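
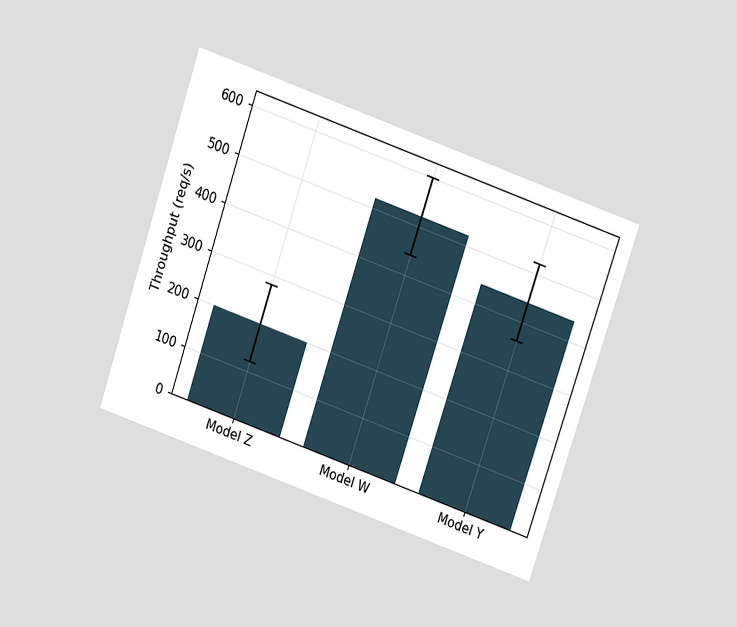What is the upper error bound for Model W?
600req/s

The chart is tilted about 19° clockwise and viewed slightly from above. The Model W bar's upper whisker reaches 600req/s.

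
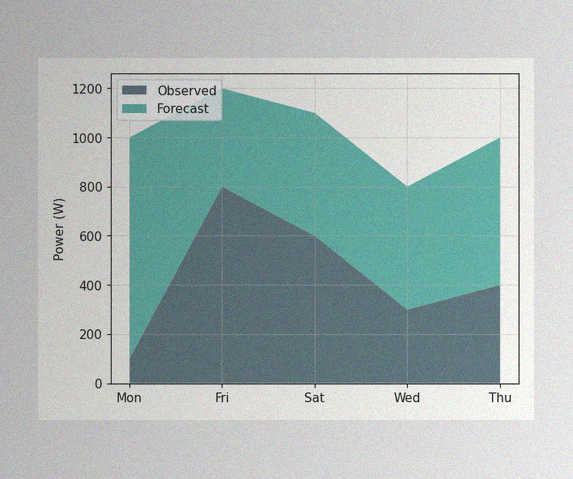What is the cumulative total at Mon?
1000W

The image has some photo noise and uneven lighting. The stacked total at Mon reaches 1000W.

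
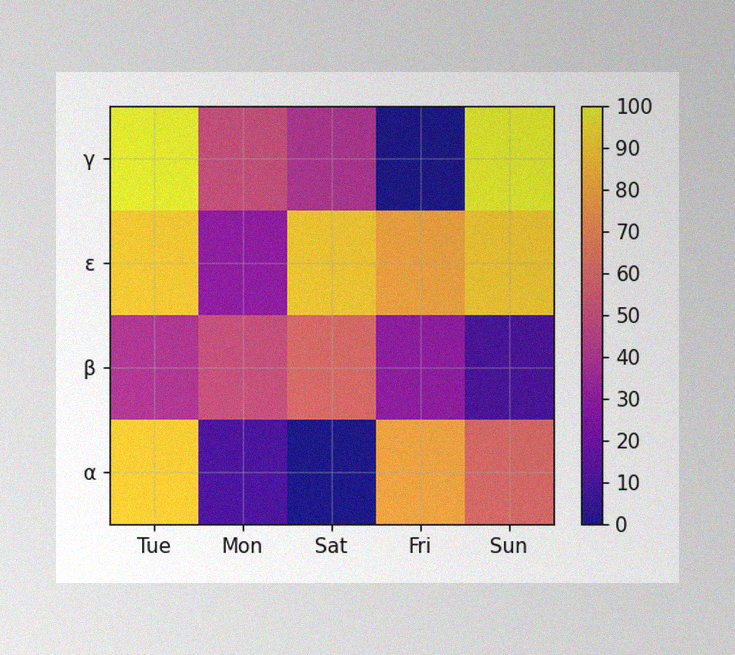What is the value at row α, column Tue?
90

The image has some photo noise and uneven lighting. Matching cell (α, Tue) against the colorbar gives 90.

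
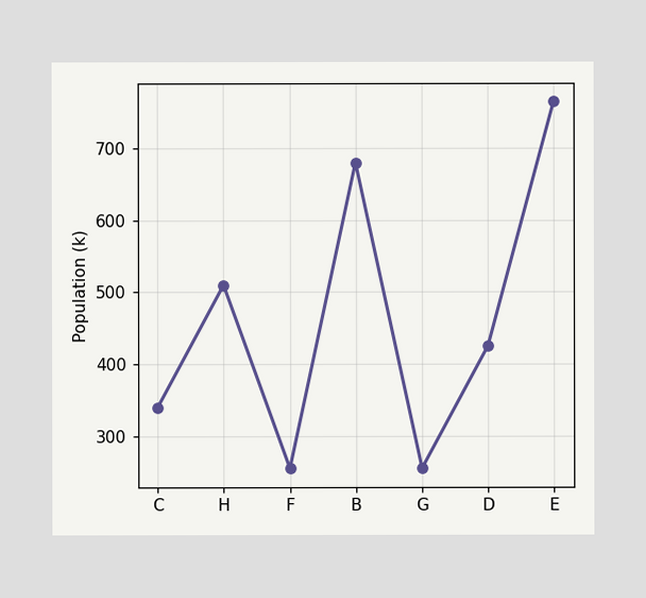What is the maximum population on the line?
765k

The highest point is at E, and reading across to the y-axis gives 765k.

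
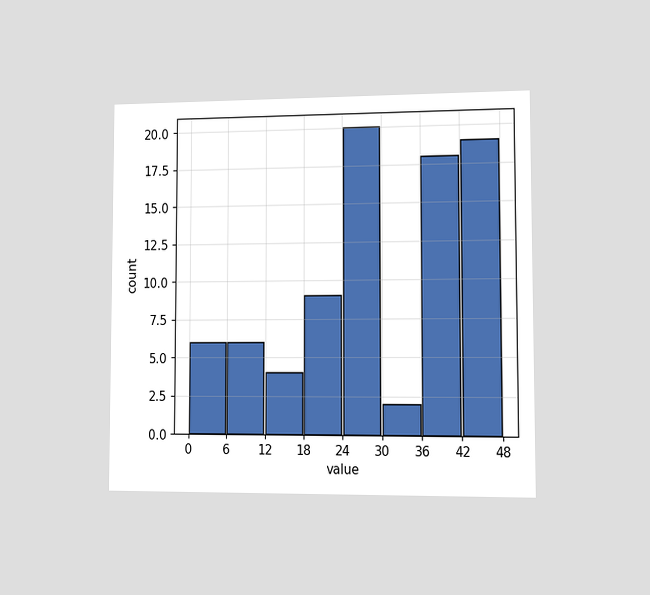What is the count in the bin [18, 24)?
The chart is viewed slightly from the right. The [18, 24) bin has height 9.

9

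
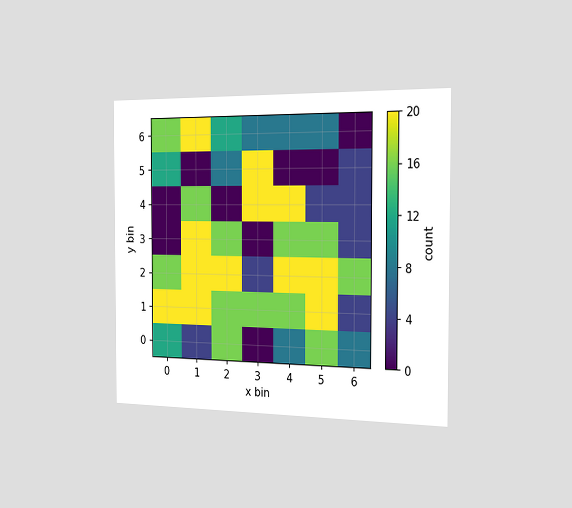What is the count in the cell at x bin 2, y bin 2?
20

The chart is viewed slightly from the right. Matching the cell (2, 2) against the colorbar gives 20.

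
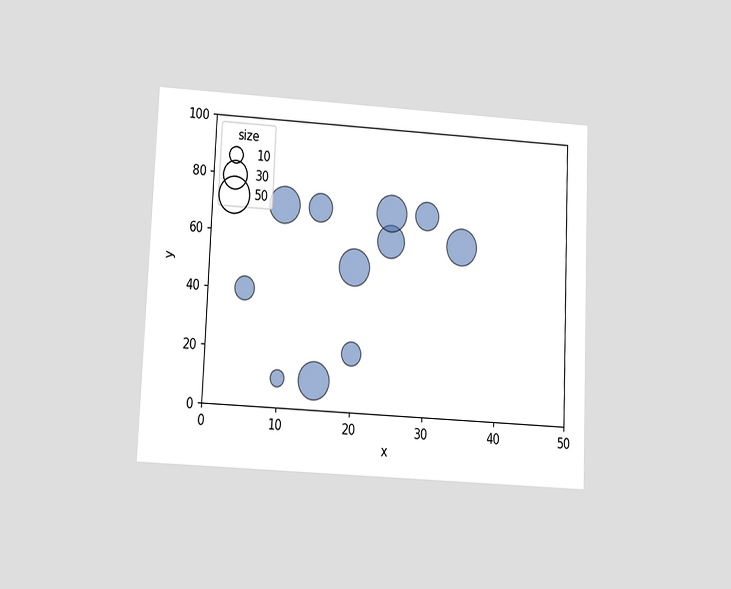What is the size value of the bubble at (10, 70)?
The chart is tilted about 3° clockwise and viewed slightly from below. Matching the bubble at (10, 70) against the size legend gives 50.

50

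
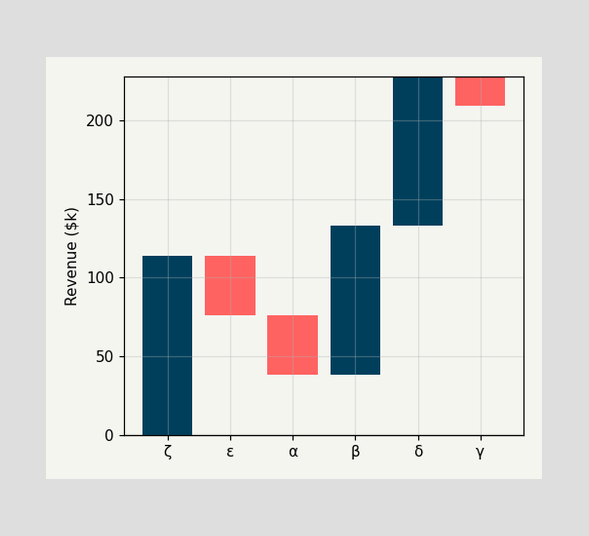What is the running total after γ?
$209k

After γ the running total reaches $209k.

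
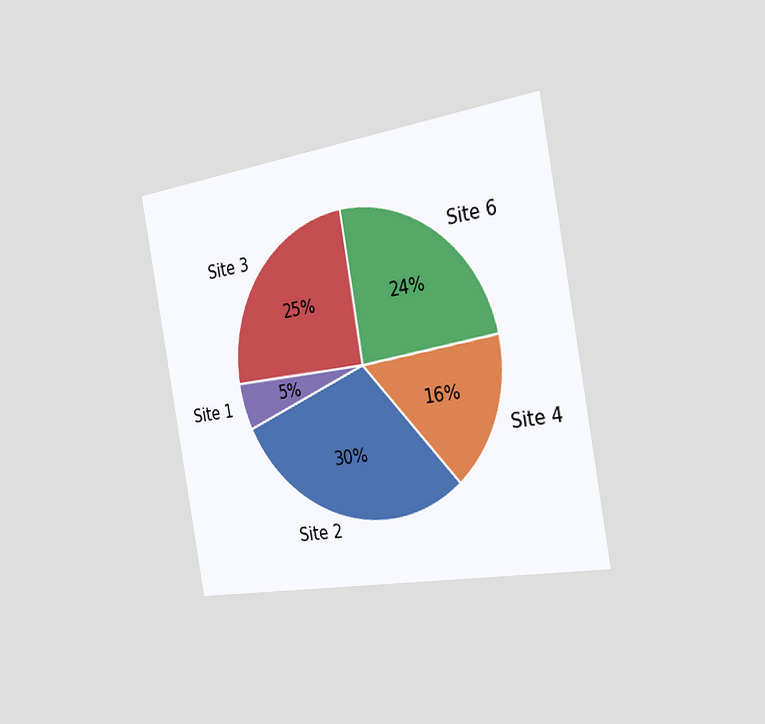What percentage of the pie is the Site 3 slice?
25%

The chart is tilted about 10° counter-clockwise and viewed slightly from the right. The Site 3 slice takes up 25% of the pie.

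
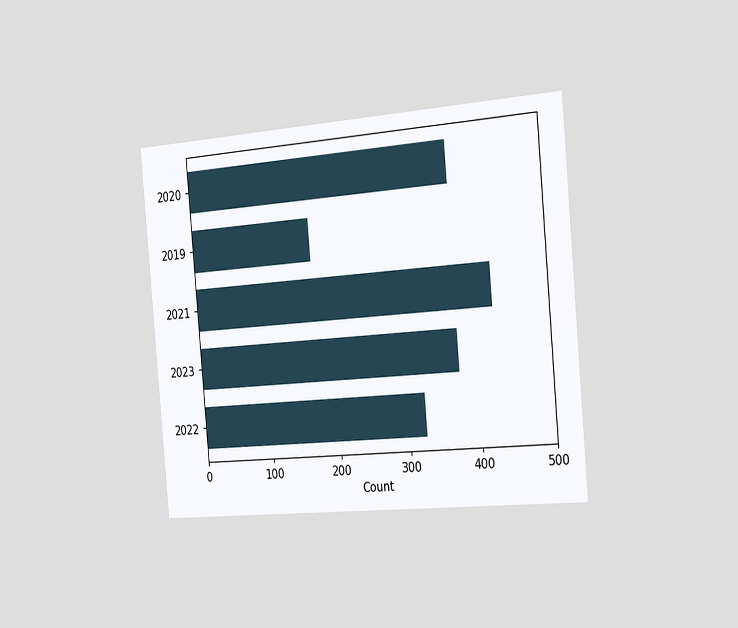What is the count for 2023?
The chart is tilted about 5° counter-clockwise and viewed slightly from the right. Reading along the chart's x-axis, the 2023 bar reaches 375.

375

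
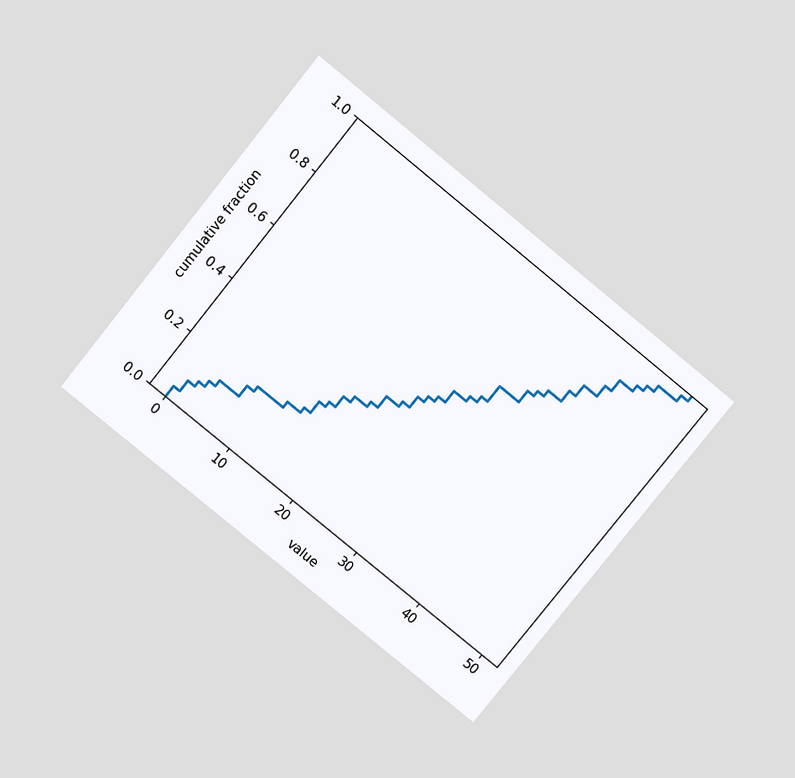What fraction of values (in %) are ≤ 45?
94%

The chart is tilted about 39° clockwise and viewed slightly from above. At x=45 the ECDF step is at 94%.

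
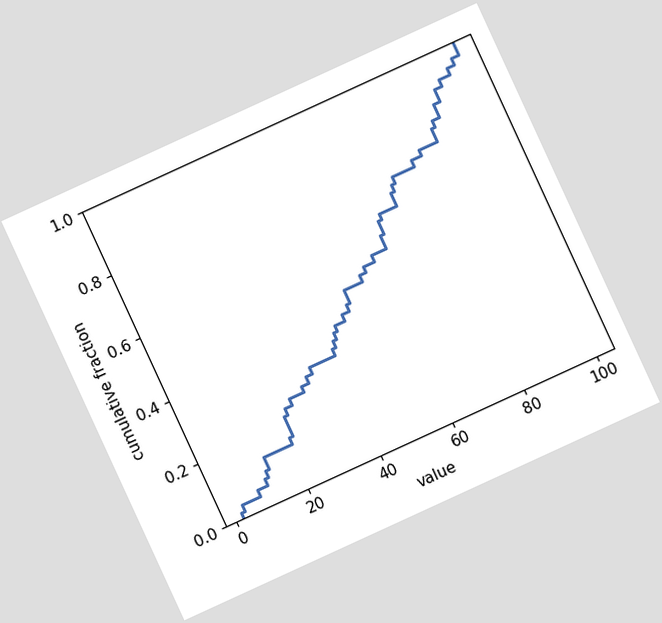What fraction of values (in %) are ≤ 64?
62%

The chart is tilted about 25° counter-clockwise. At x=64 the ECDF step is at 62%.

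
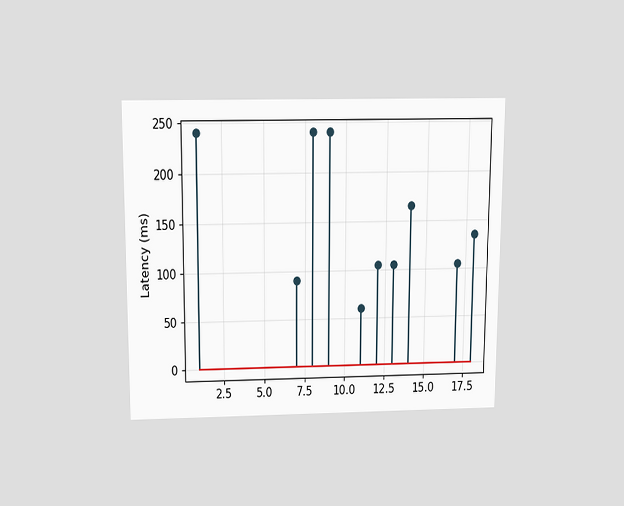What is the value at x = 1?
The chart is viewed slightly from above. The stem at x=1 reaches 240ms.

240ms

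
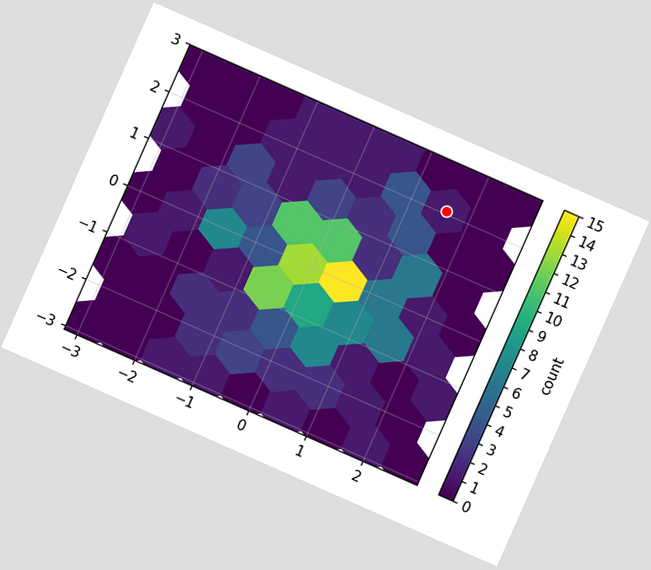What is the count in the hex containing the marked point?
The chart is tilted about 24° clockwise. The marked hex reads 1 on the colorbar.

1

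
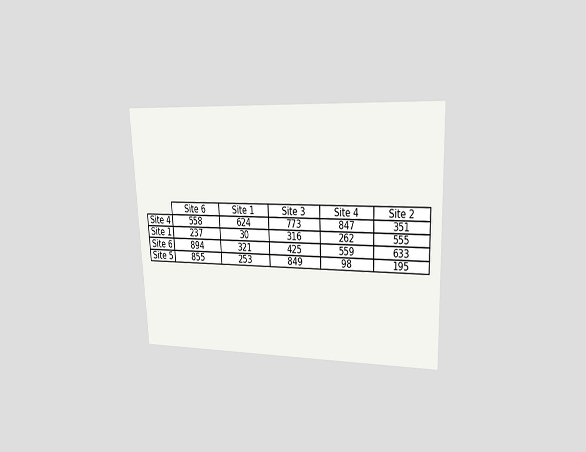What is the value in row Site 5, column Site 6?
855

The chart is tilted about 2° counter-clockwise and viewed at a slight angle. The (Site 5, Site 6) cell reads 855.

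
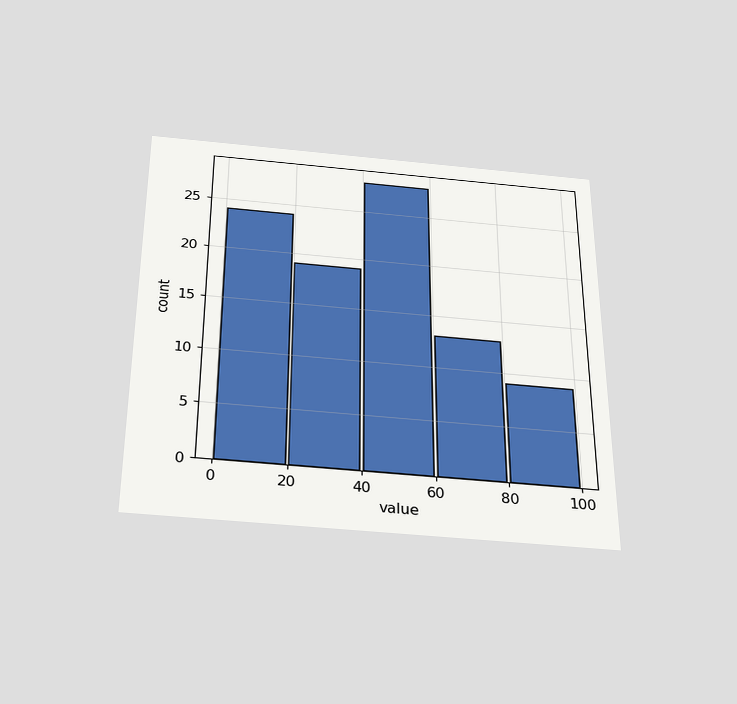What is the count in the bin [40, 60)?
28

The chart is viewed slightly from below. The [40, 60) bin has height 28.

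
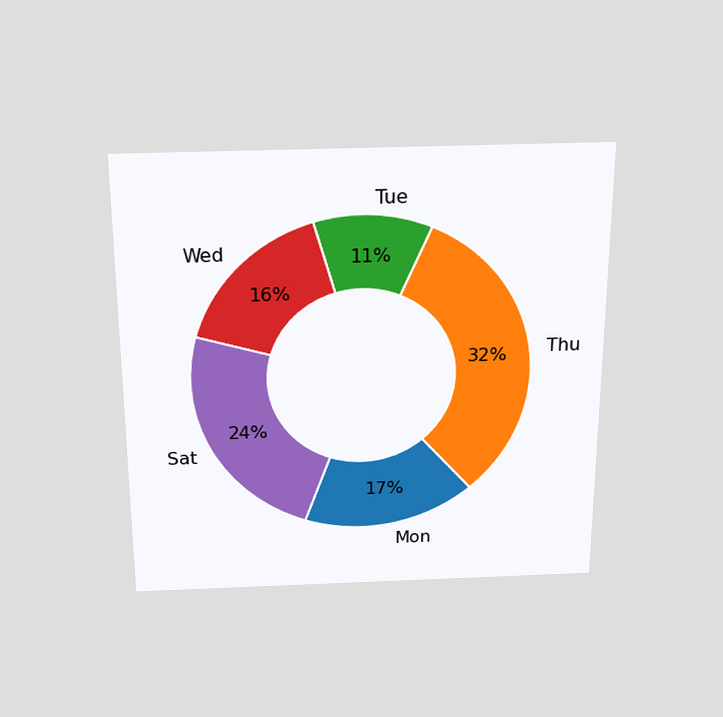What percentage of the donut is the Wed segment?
The chart is viewed slightly from above. The Wed segment takes up 16% of the ring.

16%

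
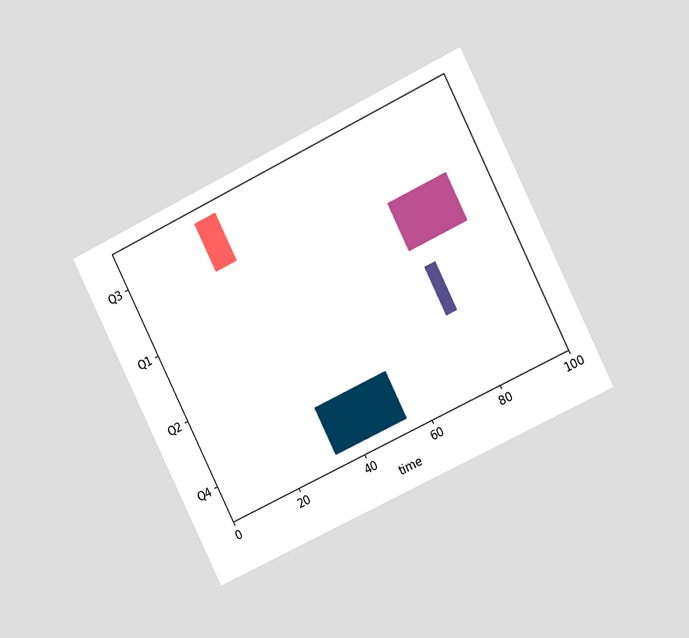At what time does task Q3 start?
24

The chart is tilted about 26° counter-clockwise and viewed slightly from the right. The Q3 bar begins at t=24.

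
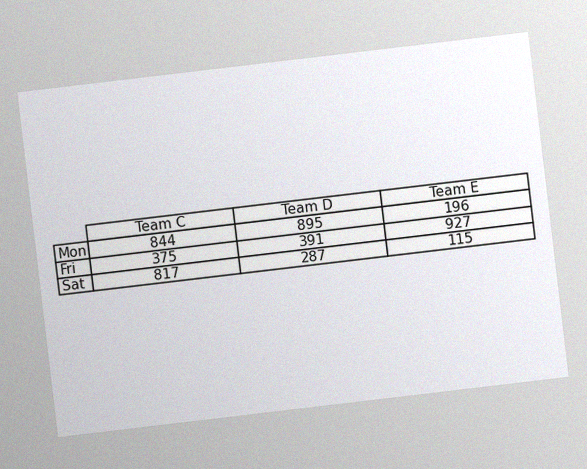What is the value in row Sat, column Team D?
The chart is tilted about 7° counter-clockwise, with some photo noise. The (Sat, Team D) cell reads 287.

287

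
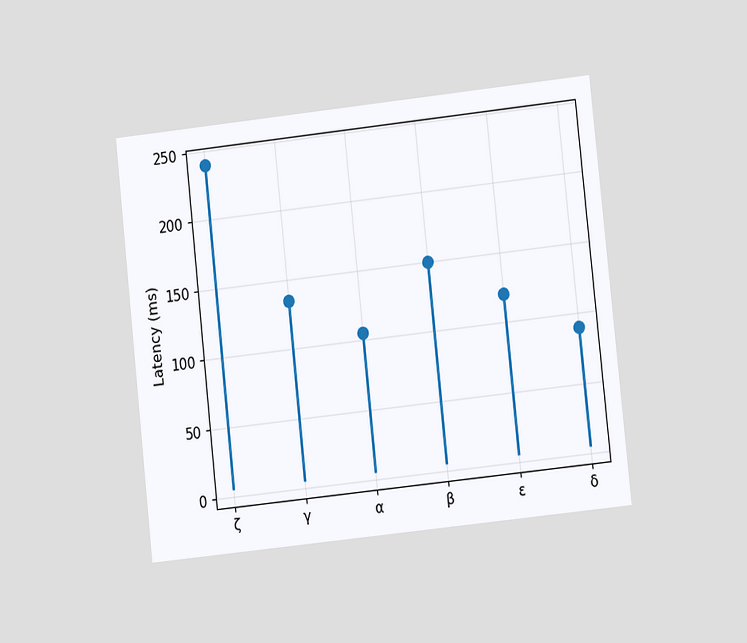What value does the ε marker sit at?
The chart is tilted about 6° counter-clockwise and viewed at a slight angle. The ε marker sits at 120ms.

120ms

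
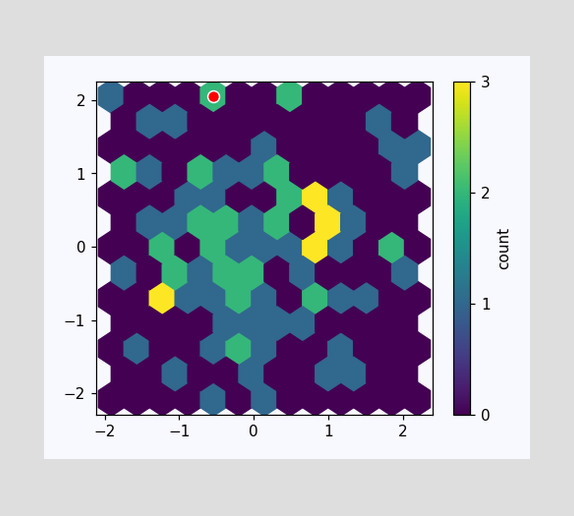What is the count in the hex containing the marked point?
2

The marked hex reads 2 on the colorbar.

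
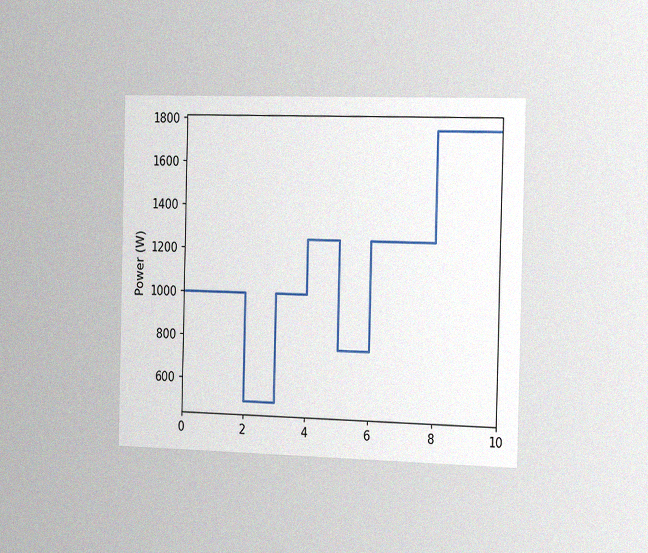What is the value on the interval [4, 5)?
1250W

The chart is viewed slightly from the right, with some photo noise. On [4, 5) the step sits at 1250W.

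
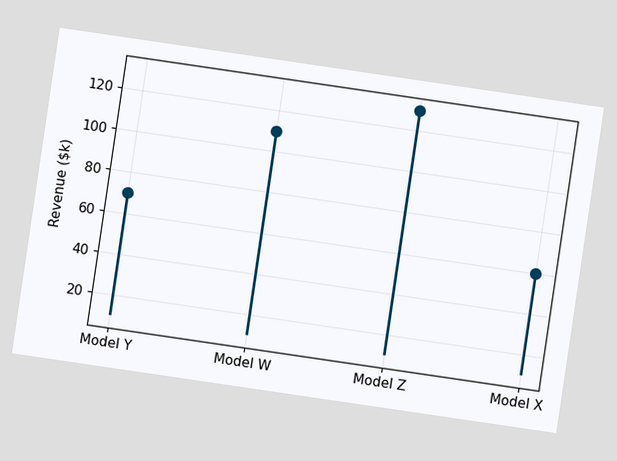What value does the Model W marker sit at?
The chart is tilted about 8° clockwise. The Model W marker sits at $110k.

$110k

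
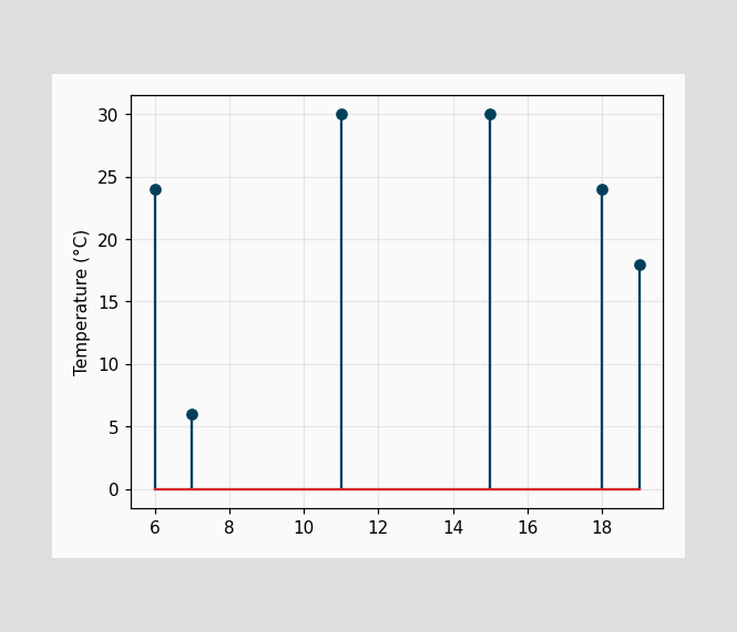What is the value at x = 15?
The stem at x=15 reaches 30°C.

30°C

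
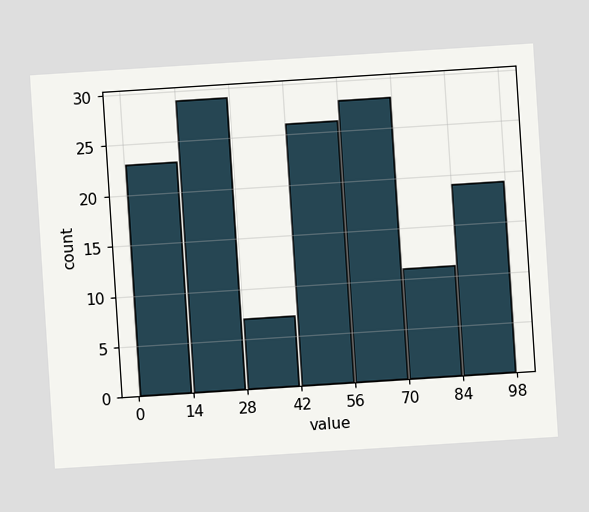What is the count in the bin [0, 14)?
23

The chart is tilted about 4° counter-clockwise. The [0, 14) bin has height 23.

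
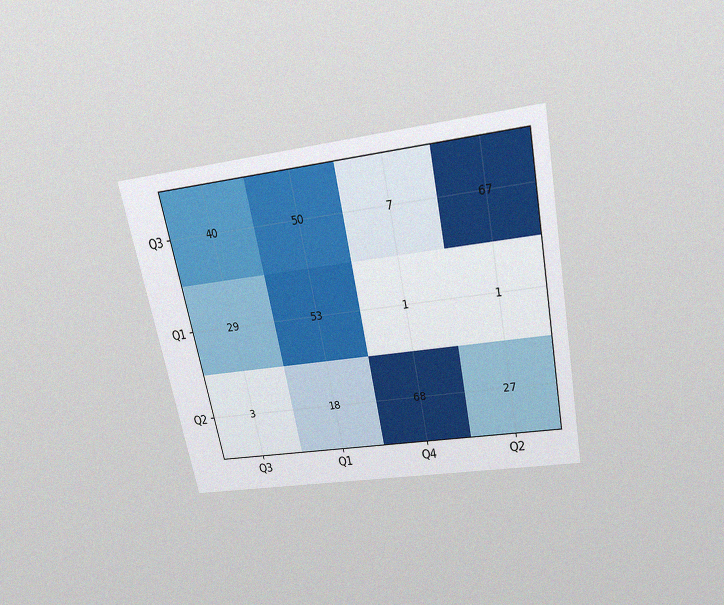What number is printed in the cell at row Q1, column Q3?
The chart is tilted about 12° counter-clockwise and viewed slightly from above, with some photo noise. The (Q1, Q3) cell reads 29.

29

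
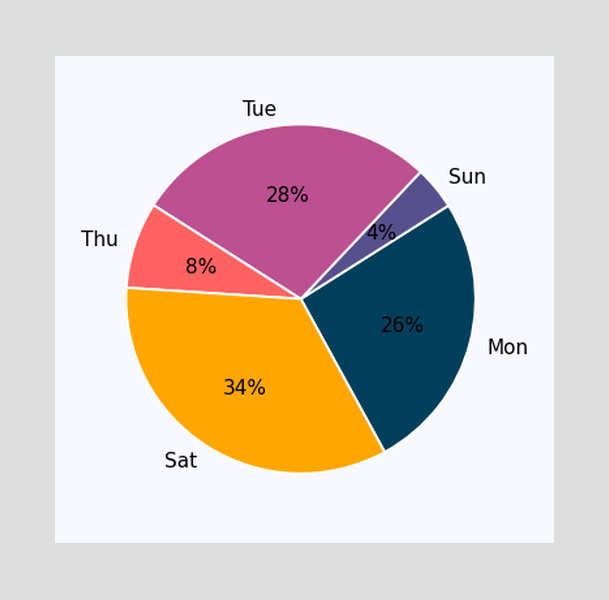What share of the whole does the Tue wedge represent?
28%

The Tue slice takes up 28% of the pie.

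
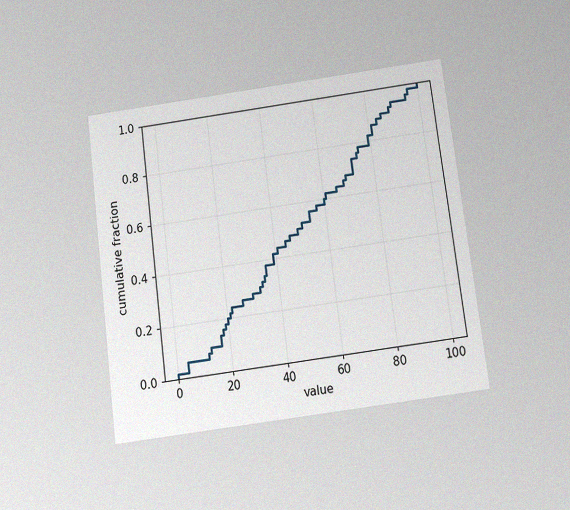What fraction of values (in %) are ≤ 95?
96%

The chart is tilted about 7° counter-clockwise and viewed slightly from below, with some photo noise. At x=95 the ECDF step is at 96%.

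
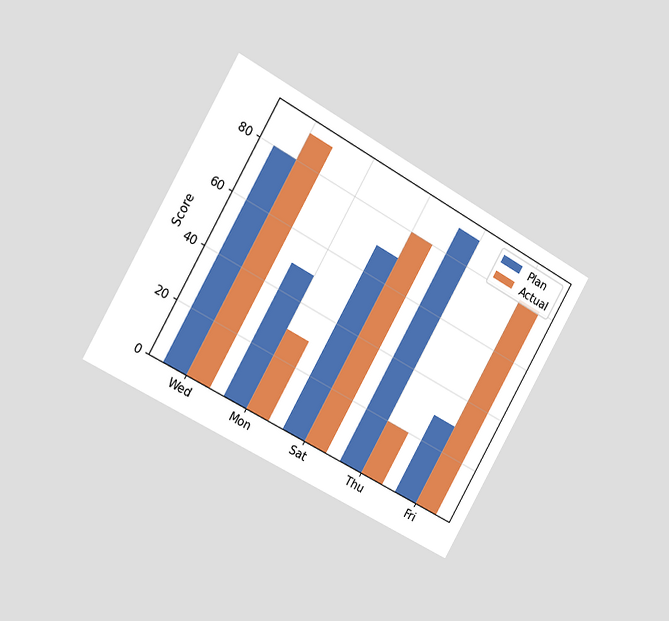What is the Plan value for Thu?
90

The chart is tilted about 29° clockwise and viewed slightly from the left. The Plan bar at Thu reaches 90 on the y-axis.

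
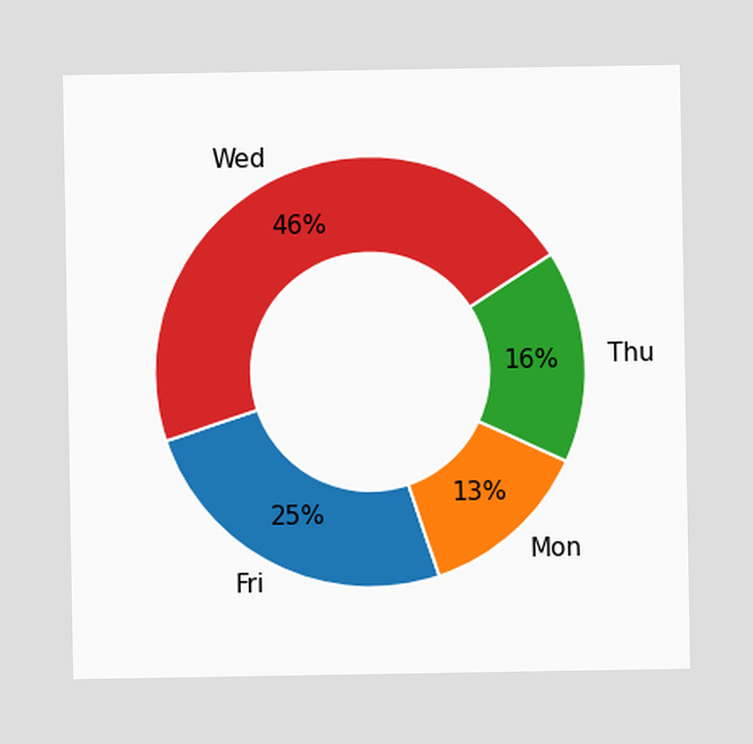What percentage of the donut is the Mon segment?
The Mon segment takes up 13% of the ring.

13%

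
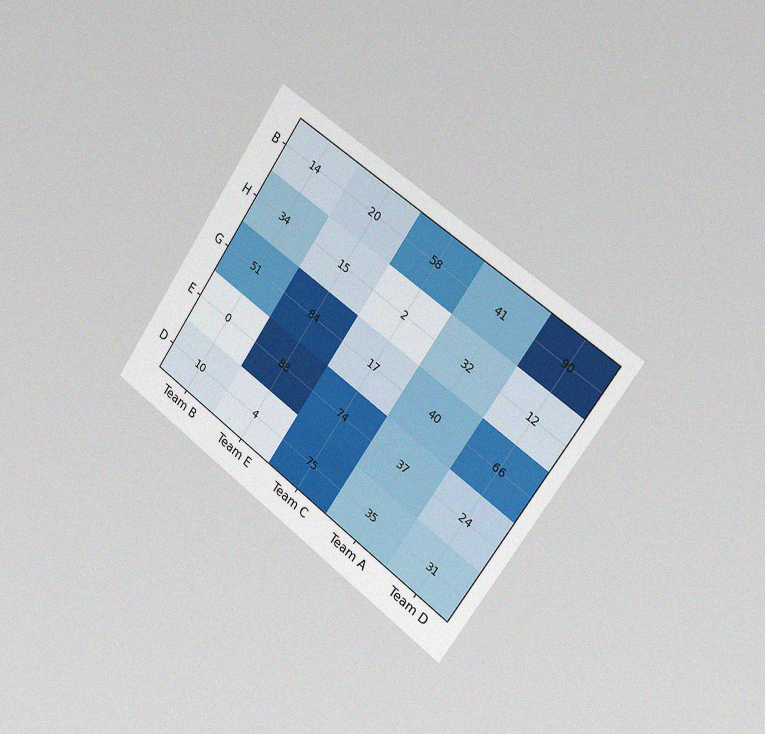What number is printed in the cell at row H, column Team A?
The chart is tilted about 35° clockwise and viewed slightly from the right, with some photo noise. The (H, Team A) cell reads 32.

32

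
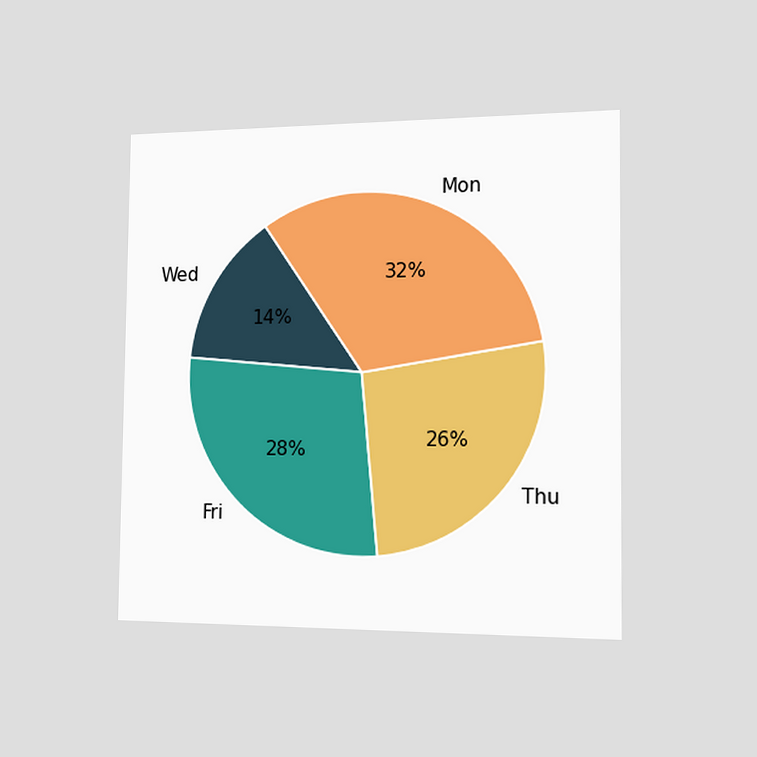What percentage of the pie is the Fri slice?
28%

The chart is viewed slightly from the right. The Fri slice takes up 28% of the pie.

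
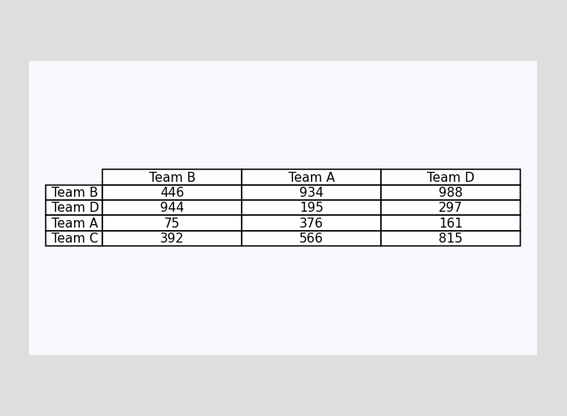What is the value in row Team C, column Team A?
The (Team C, Team A) cell reads 566.

566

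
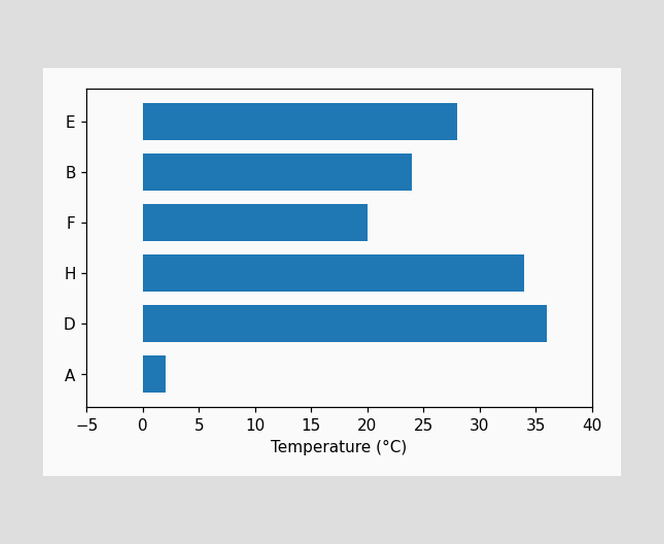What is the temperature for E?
Reading along the chart's x-axis, the E bar reaches 28°C.

28°C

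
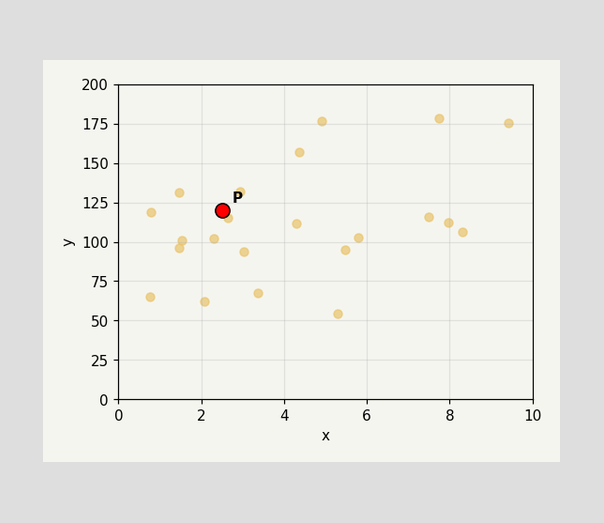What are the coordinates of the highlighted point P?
Following the gridlines from P to each axis, P sits at (2.5, 120).

(2.5, 120)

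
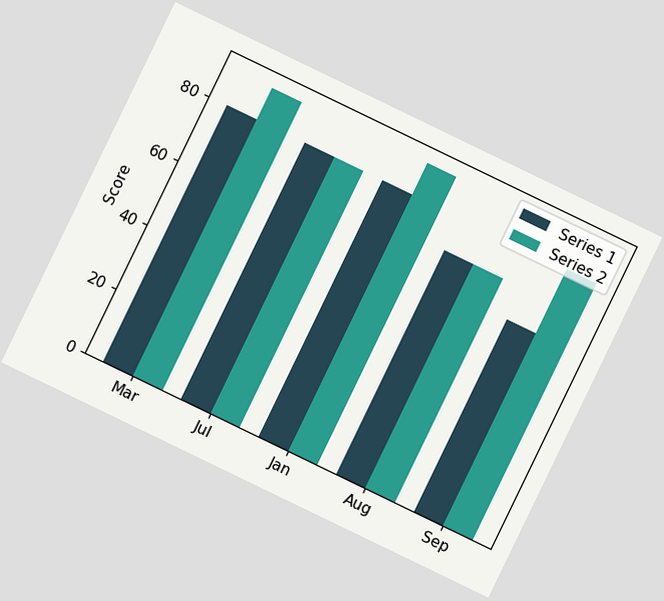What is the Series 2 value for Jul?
The chart is tilted about 26° clockwise. The Series 2 bar at Jul reaches 80 on the y-axis.

80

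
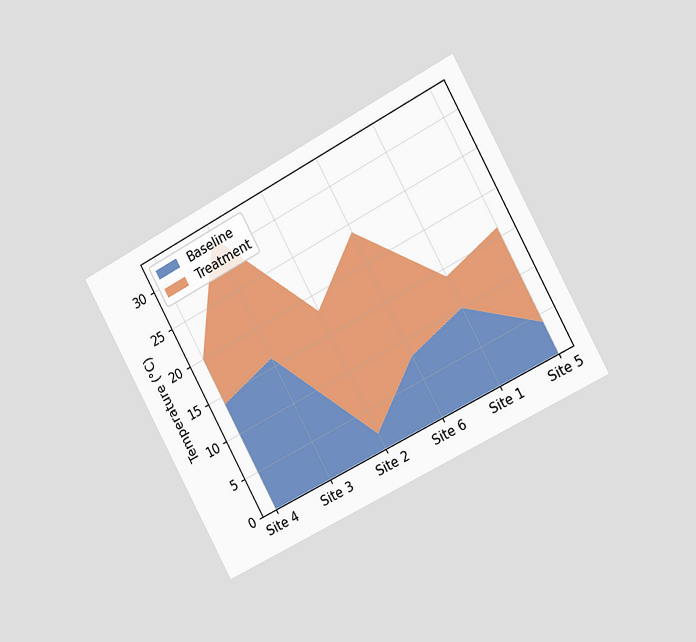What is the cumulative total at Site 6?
24°C

The chart is tilted about 29° counter-clockwise and viewed slightly from the right. The stacked total at Site 6 reaches 24°C.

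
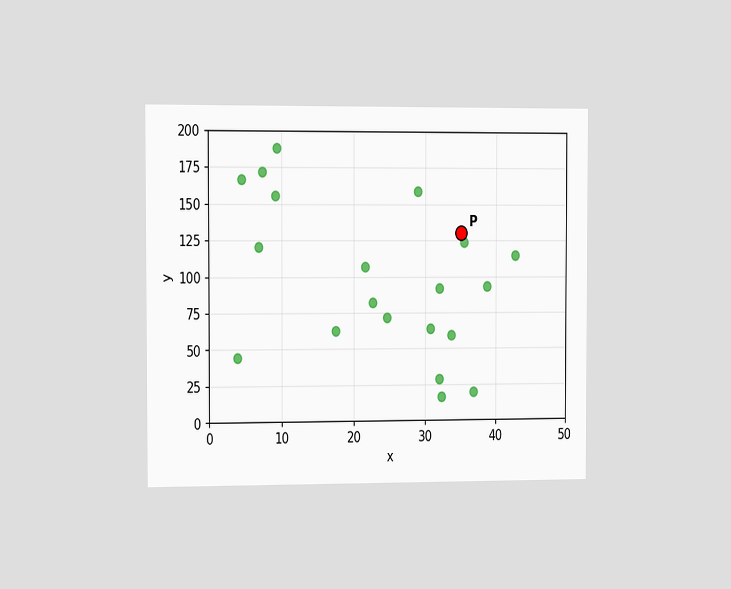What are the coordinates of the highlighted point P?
The chart is viewed slightly from the left. Following the gridlines from P to each axis, P sits at (35, 130).

(35, 130)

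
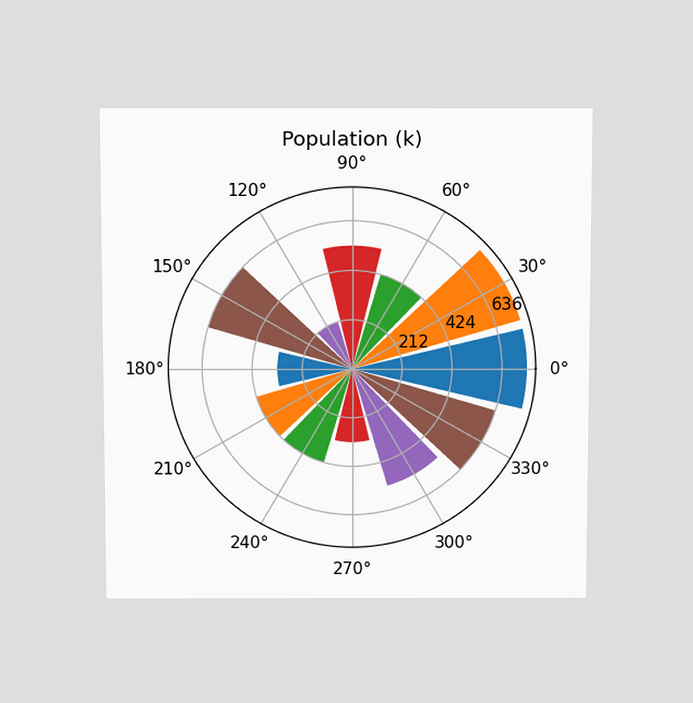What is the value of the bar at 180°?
The chart is viewed slightly from above. The bar at 180° reaches 318k on the radial axis.

318k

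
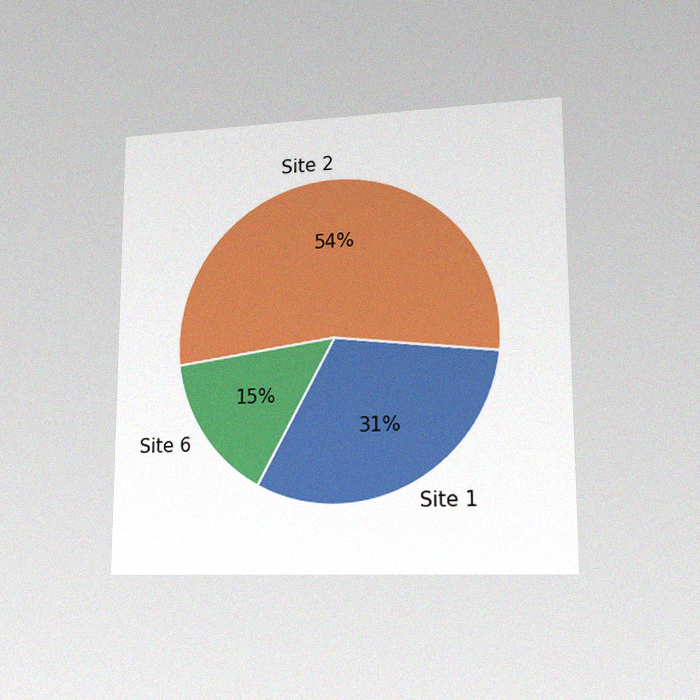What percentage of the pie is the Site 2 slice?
The chart is viewed slightly from the right, with some photo noise. The Site 2 slice takes up 54% of the pie.

54%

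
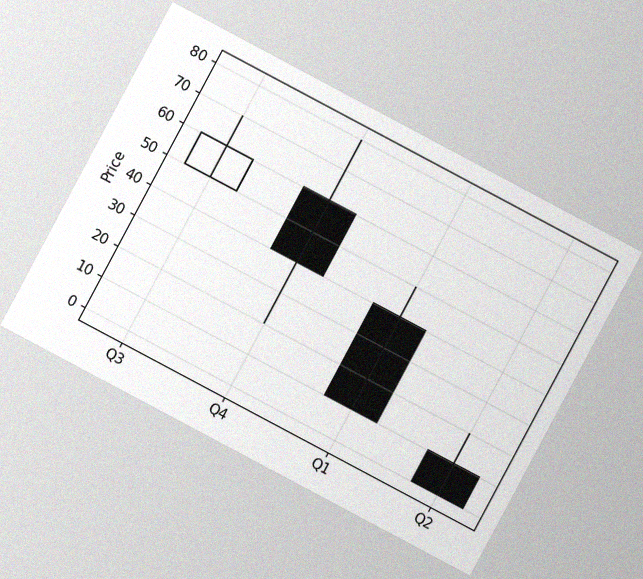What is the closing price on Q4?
The chart is tilted about 28° clockwise, with some photo noise. The Q4 candle closes at 40.

40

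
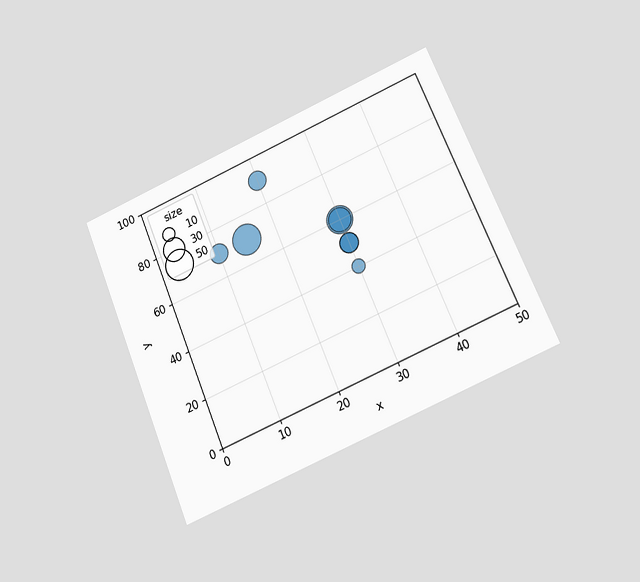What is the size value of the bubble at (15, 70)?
The chart is tilted about 23° counter-clockwise and viewed at a slight angle. Matching the bubble at (15, 70) against the size legend gives 50.

50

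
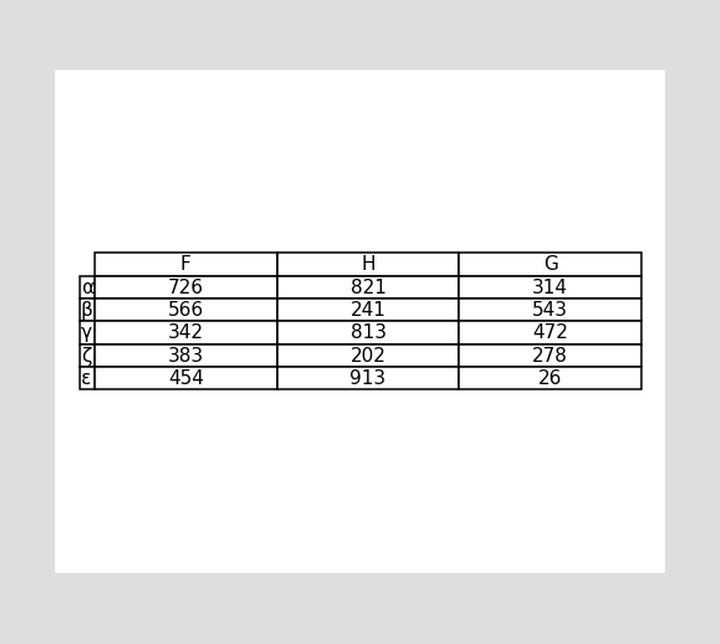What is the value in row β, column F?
566

The (β, F) cell reads 566.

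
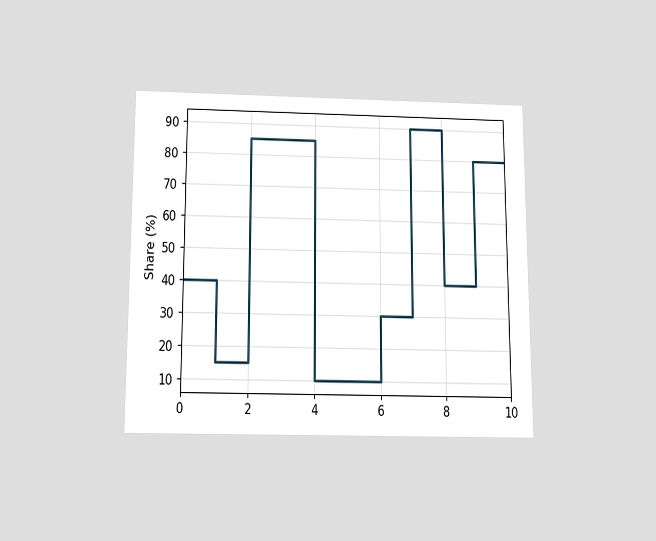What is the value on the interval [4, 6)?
10%

The chart is viewed slightly from below. On [4, 6) the step sits at 10%.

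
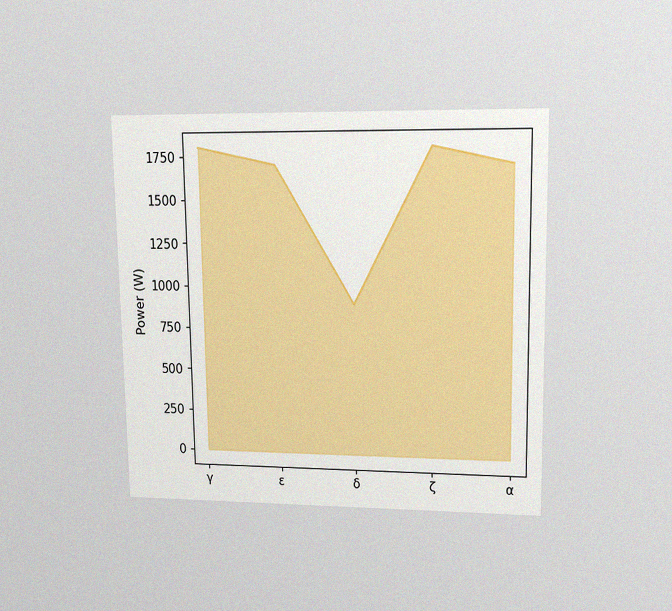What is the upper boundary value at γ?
The chart is viewed at a slight angle, with some photo noise. At γ the upper boundary is at 1800W.

1800W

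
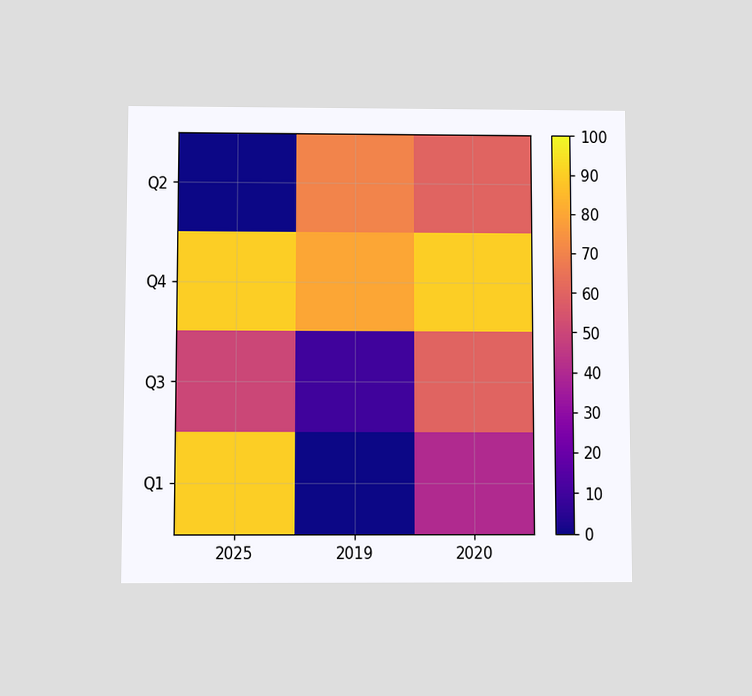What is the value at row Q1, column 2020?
The chart is viewed slightly from below. Matching cell (Q1, 2020) against the colorbar gives 40.

40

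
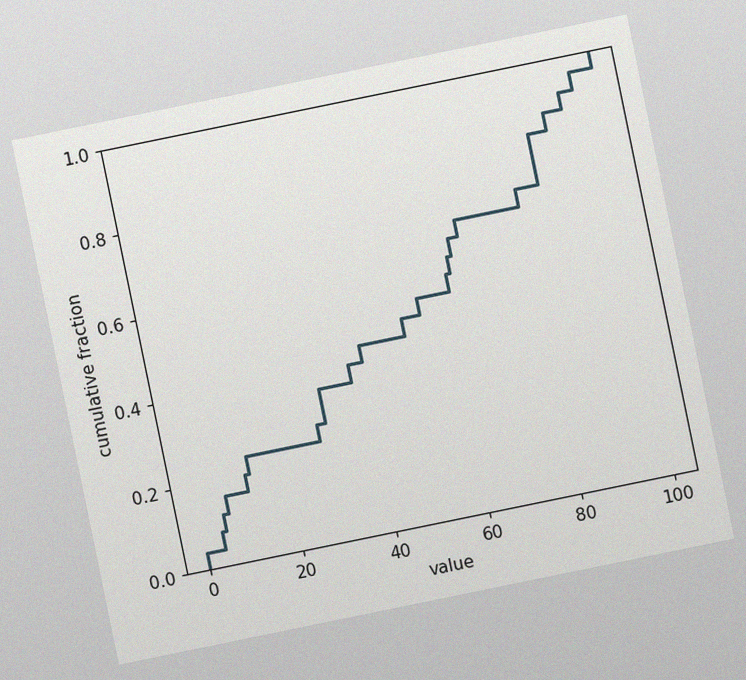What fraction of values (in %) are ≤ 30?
The chart is tilted about 12° counter-clockwise, with some photo noise. At x=30 the ECDF step is at 36%.

36%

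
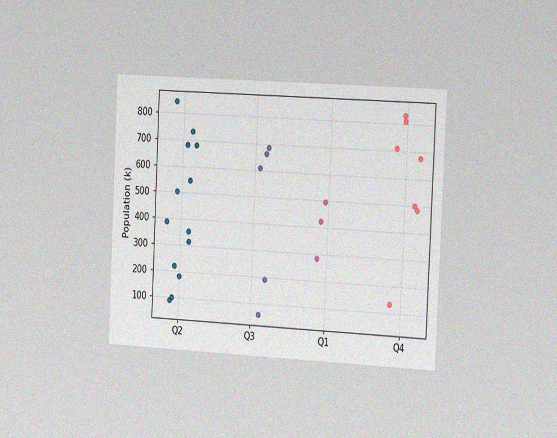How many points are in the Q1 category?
The chart is tilted about 3° clockwise and viewed slightly from the right, with some photo noise. Counting the markers in the Q1 column gives 3.

3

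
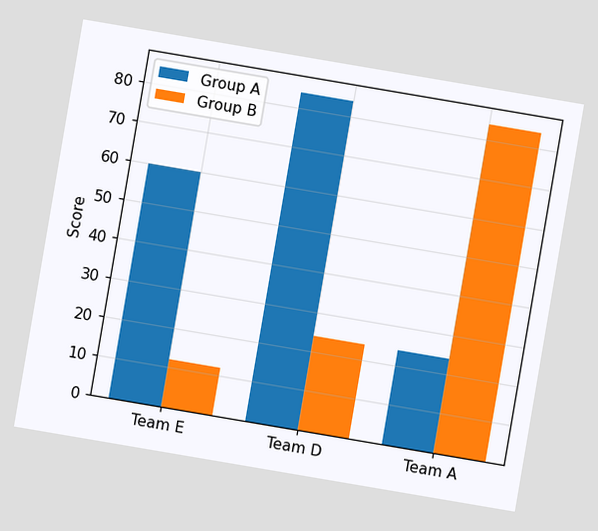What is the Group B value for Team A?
84

The chart is tilted about 10° clockwise. The Group B bar at Team A reaches 84 on the y-axis.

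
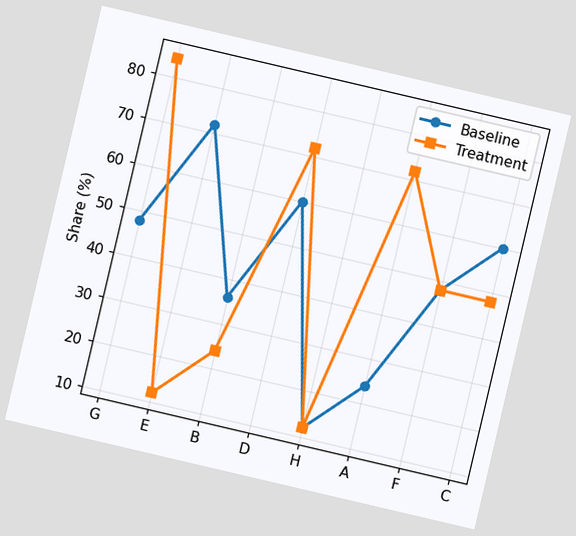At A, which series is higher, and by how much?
Treatment, by 48%

The chart is tilted about 13° clockwise. At A, Treatment sits above the other line by 48%.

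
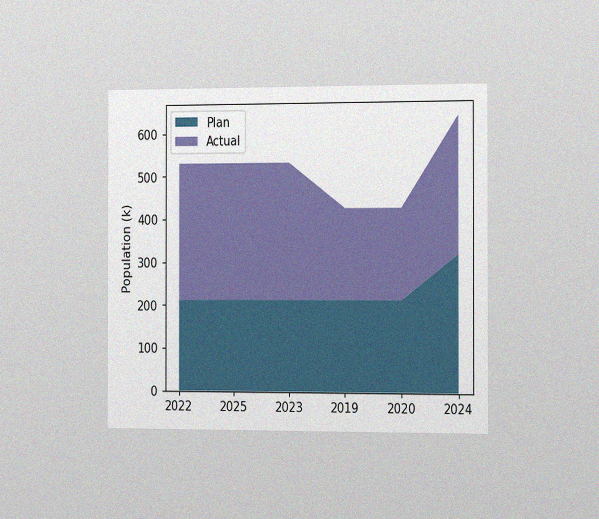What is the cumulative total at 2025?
The chart is viewed slightly from the right, with some photo noise. The stacked total at 2025 reaches 530k.

530k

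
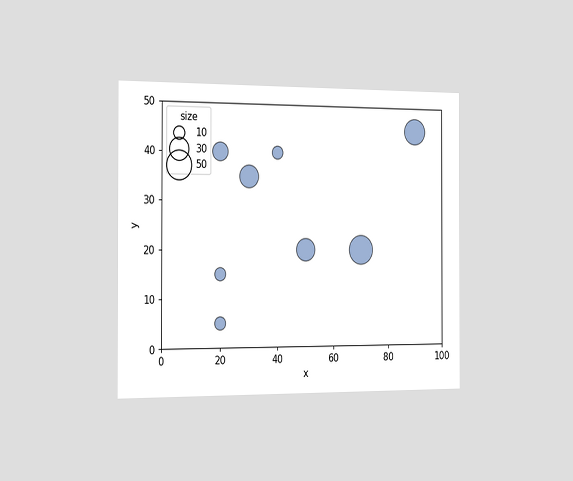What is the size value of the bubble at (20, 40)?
The chart is viewed slightly from the left. Matching the bubble at (20, 40) against the size legend gives 20.

20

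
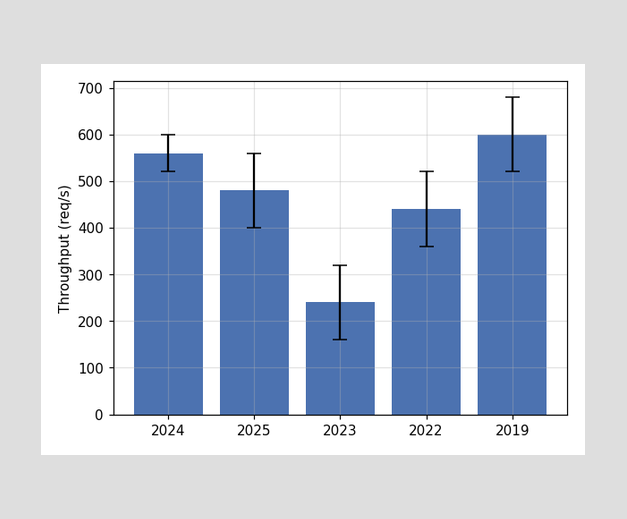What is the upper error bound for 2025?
560req/s

The 2025 bar's upper whisker reaches 560req/s.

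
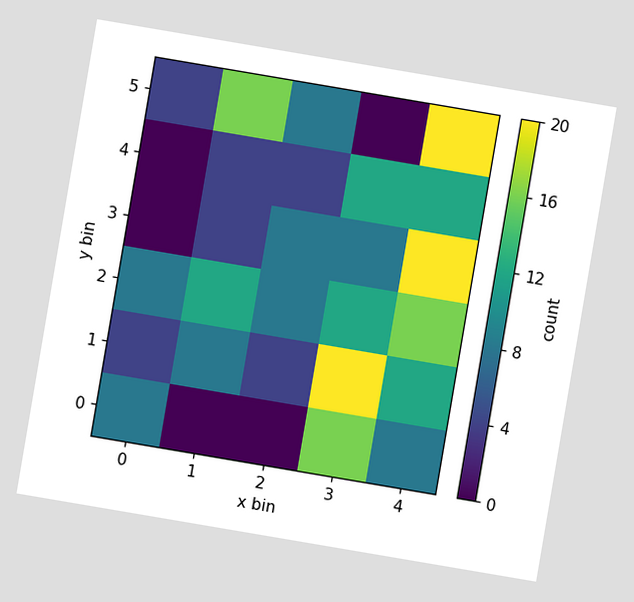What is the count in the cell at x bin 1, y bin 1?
8

The chart is tilted about 10° clockwise. Matching the cell (1, 1) against the colorbar gives 8.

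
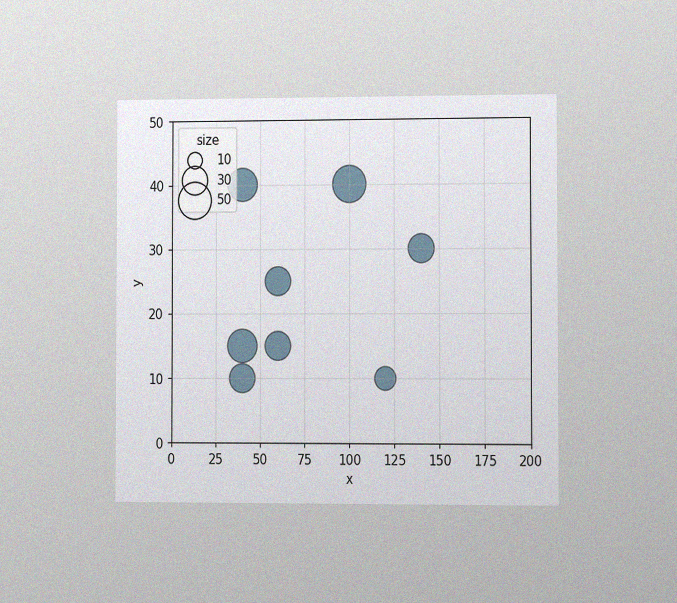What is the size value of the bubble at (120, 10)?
The chart is viewed slightly from the right, with some photo noise. Matching the bubble at (120, 10) against the size legend gives 20.

20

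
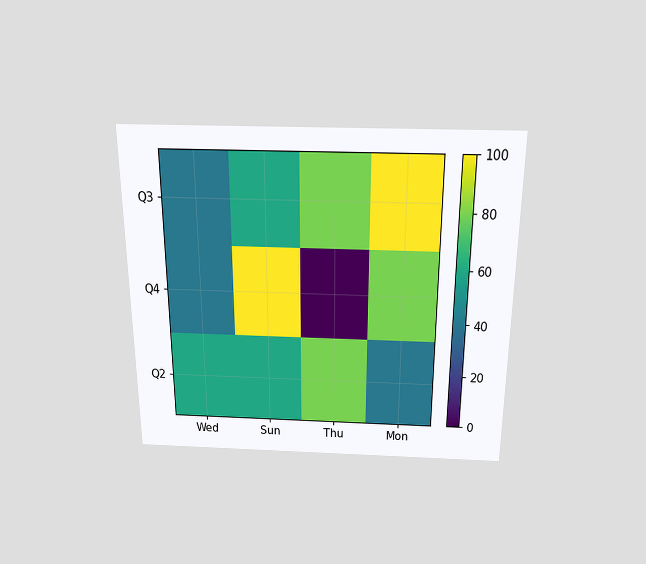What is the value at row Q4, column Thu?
0

The chart is viewed slightly from above. Matching cell (Q4, Thu) against the colorbar gives 0.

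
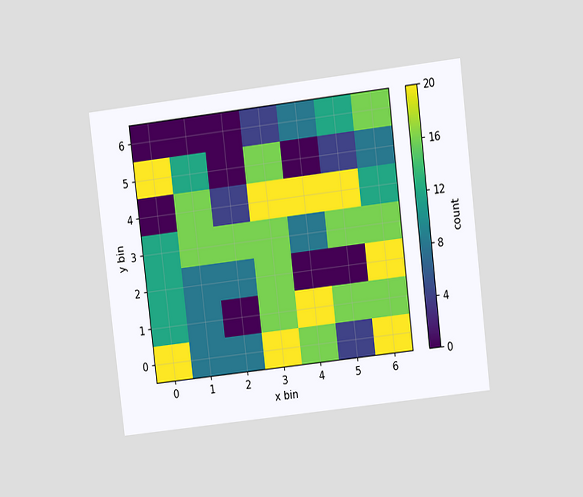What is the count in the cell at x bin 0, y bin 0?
20

The chart is tilted about 7° counter-clockwise and viewed at a slight angle. Matching the cell (0, 0) against the colorbar gives 20.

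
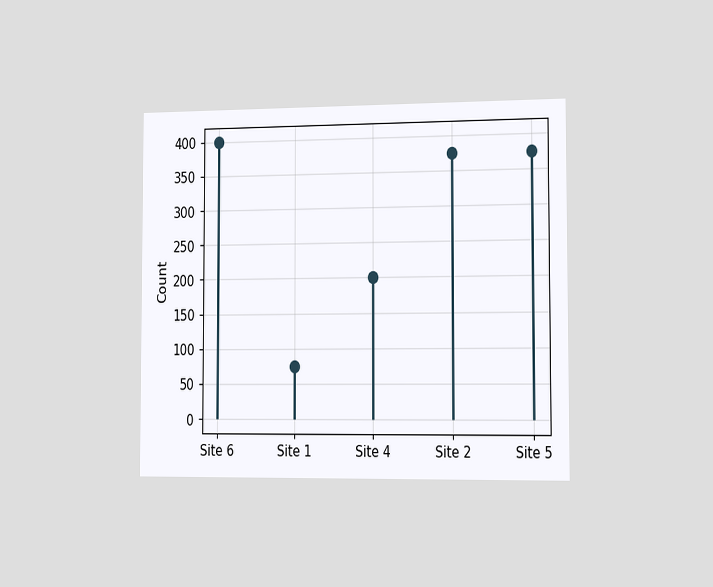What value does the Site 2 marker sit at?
375

The chart is viewed slightly from the right. The Site 2 marker sits at 375.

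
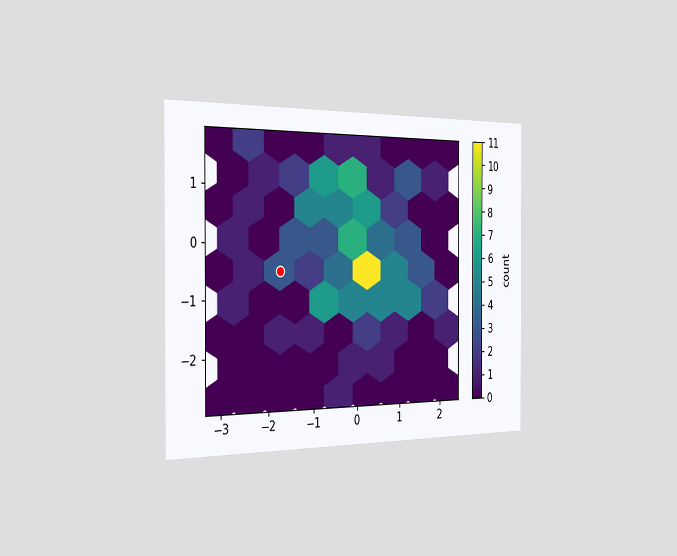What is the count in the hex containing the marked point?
The chart is viewed slightly from the left. The marked hex reads 3 on the colorbar.

3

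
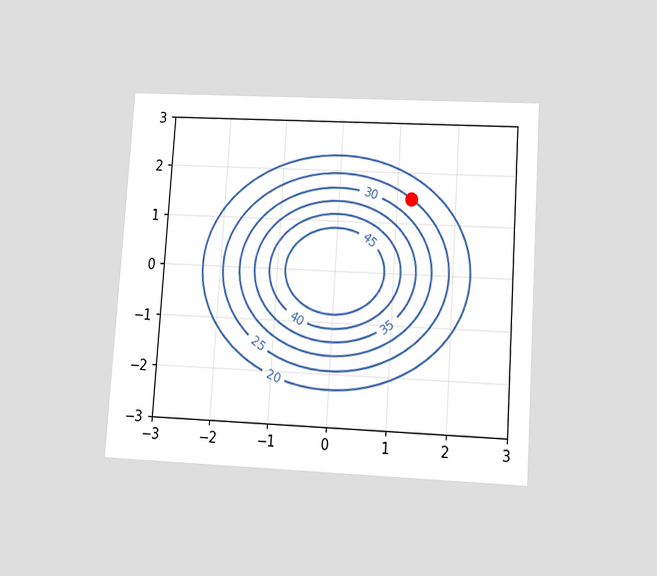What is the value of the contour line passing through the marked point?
The chart is tilted about 4° clockwise and viewed slightly from below. The marked point sits on the contour labelled 25.

25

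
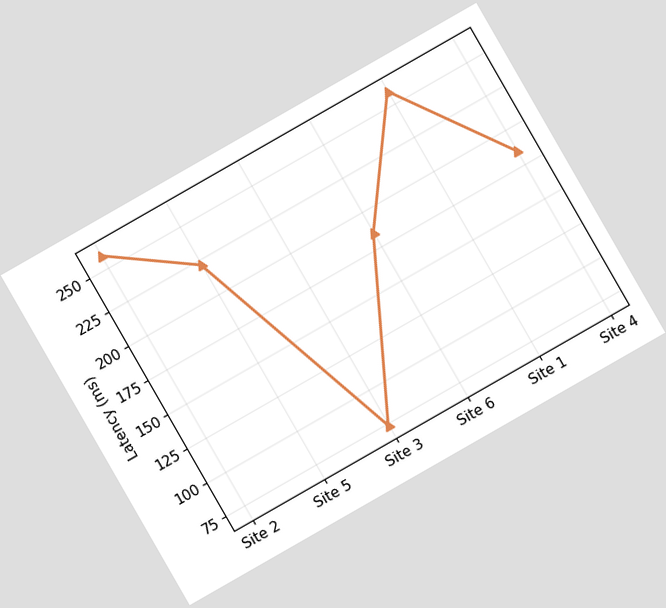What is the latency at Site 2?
259ms

The chart is tilted about 30° counter-clockwise. At Site 2, the line is at 259ms.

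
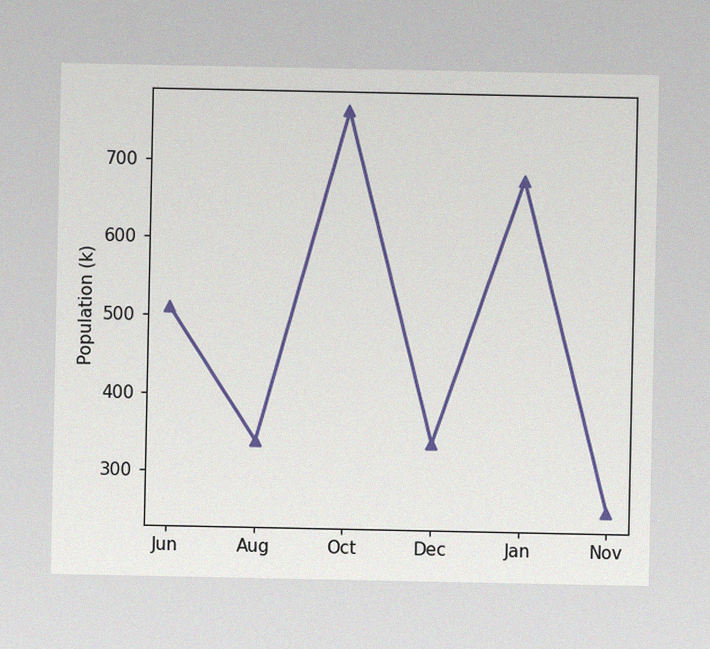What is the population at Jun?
The image has some photo noise and uneven lighting. At Jun, the line is at 510k.

510k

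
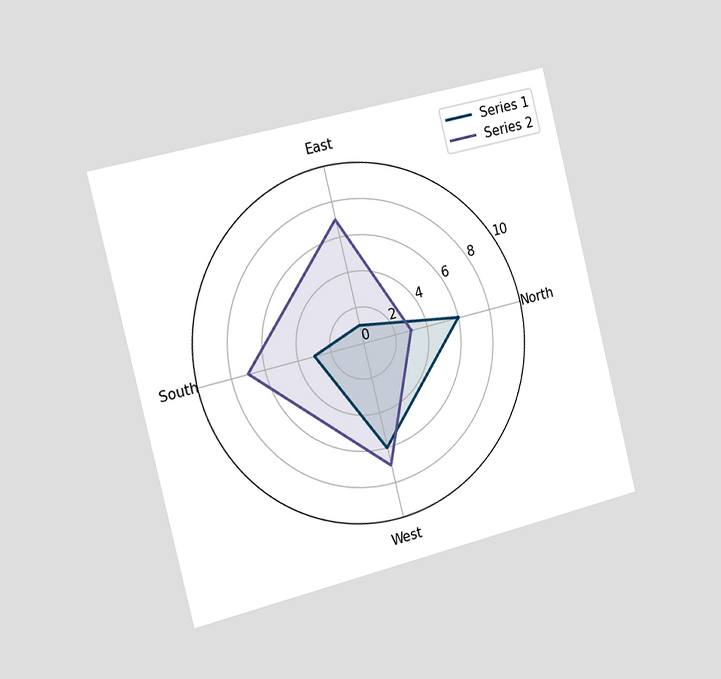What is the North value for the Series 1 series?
The chart is tilted about 14° counter-clockwise and viewed slightly from the left. On the North axis, Series 1 reaches 6.

6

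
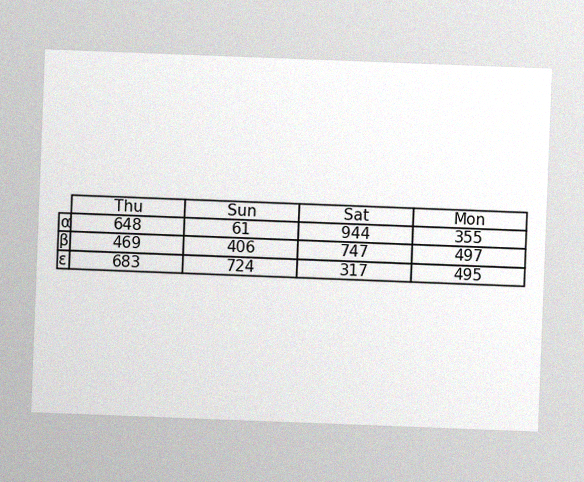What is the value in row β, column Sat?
The chart is tilted about 2° clockwise, with some photo noise. The (β, Sat) cell reads 747.

747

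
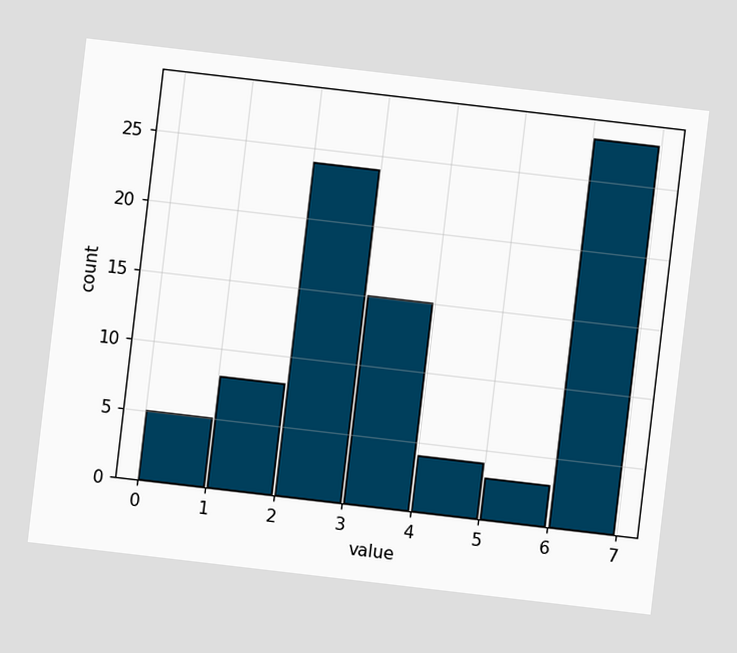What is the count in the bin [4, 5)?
4

The chart is tilted about 7° clockwise. The [4, 5) bin has height 4.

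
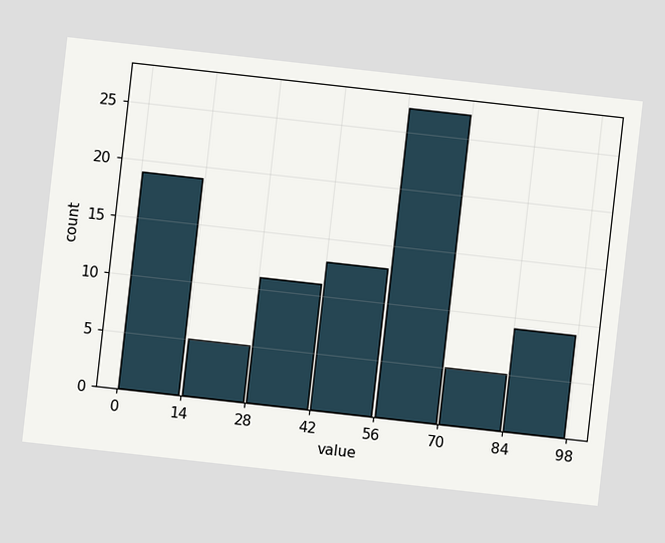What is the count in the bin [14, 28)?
5

The chart is tilted about 6° clockwise. The [14, 28) bin has height 5.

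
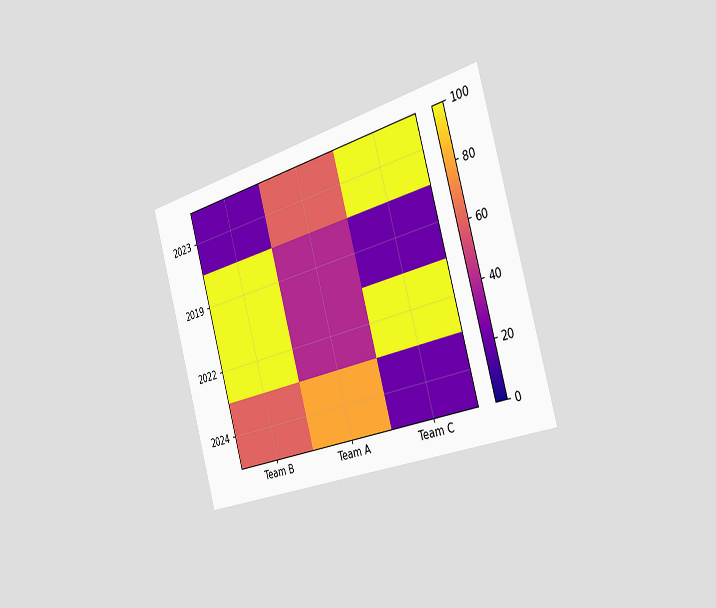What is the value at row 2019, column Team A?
The chart is tilted about 16° counter-clockwise and viewed slightly from the right. Matching cell (2019, Team A) against the colorbar gives 40.

40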